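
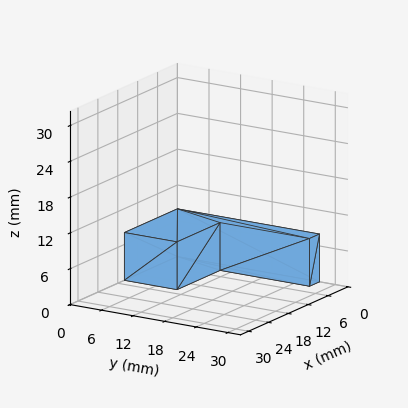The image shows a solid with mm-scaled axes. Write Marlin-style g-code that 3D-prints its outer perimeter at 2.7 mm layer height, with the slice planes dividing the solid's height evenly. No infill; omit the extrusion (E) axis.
Reading the render: the shape is an L-shaped prism: outer 16 × 27 mm, arm thicknesses ≈ 10 mm (horizontal) and 3 mm (vertical), extruded 8 mm in z (dimensions read to the nearest mm from the axis ticks). For the g-code, the solid's height is divided into equal slices at the stated Δz and each level perimeter traced with G1 moves after a G0 lift.

; perimeter-only toolpath
G21 ; units = mm
G90 ; absolute positioning
G28 ; home
; layer 1
G0 Z2.7
G0 X0.0 Y0.0
G1 X16.0 Y0.0
G1 X16.0 Y10.0
G1 X3.0 Y10.0
G1 X3.0 Y27.0
G1 X0.0 Y27.0
G1 X0.0 Y0.0
; layer 2
G0 Z5.3
G0 X0.0 Y0.0
G1 X16.0 Y0.0
G1 X16.0 Y10.0
G1 X3.0 Y10.0
G1 X3.0 Y27.0
G1 X0.0 Y27.0
G1 X0.0 Y0.0
; layer 3
G0 Z8.0
G0 X0.0 Y0.0
G1 X16.0 Y0.0
G1 X16.0 Y10.0
G1 X3.0 Y10.0
G1 X3.0 Y27.0
G1 X0.0 Y27.0
G1 X0.0 Y0.0
M2 ; end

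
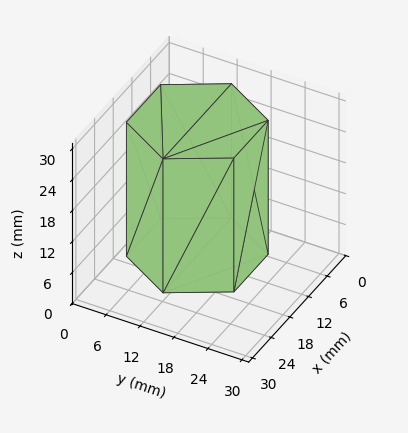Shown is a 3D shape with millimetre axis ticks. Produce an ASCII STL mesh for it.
Reading the render: the shape is a regular 6-sided prism (a cylinder approximated with 6 flat sides), circumscribed radius ≈ 11 mm, height ≈ 26 mm (dimensions read to the nearest mm from the axis ticks). For the STL, each face is triangulated and given an outward normal.

solid part
  facet normal 0.0000 0.0000 -1.0000
    outer loop
      vertex 5.5 20.5 0.0
      vertex 16.5 20.5 0.0
      vertex 22.0 11.0 0.0
    endloop
  endfacet
  facet normal 0.0000 0.0000 -1.0000
    outer loop
      vertex 0.0 11.0 0.0
      vertex 5.5 20.5 0.0
      vertex 22.0 11.0 0.0
    endloop
  endfacet
  facet normal 0.0000 0.0000 -1.0000
    outer loop
      vertex 5.5 1.5 0.0
      vertex 0.0 11.0 0.0
      vertex 22.0 11.0 0.0
    endloop
  endfacet
  facet normal 0.0000 0.0000 -1.0000
    outer loop
      vertex 16.5 1.5 0.0
      vertex 5.5 1.5 0.0
      vertex 22.0 11.0 0.0
    endloop
  endfacet
  facet normal 0.0000 0.0000 1.0000
    outer loop
      vertex 22.0 11.0 26.0
      vertex 16.5 20.5 26.0
      vertex 5.5 20.5 26.0
    endloop
  endfacet
  facet normal 0.0000 0.0000 1.0000
    outer loop
      vertex 22.0 11.0 26.0
      vertex 5.5 20.5 26.0
      vertex 0.0 11.0 26.0
    endloop
  endfacet
  facet normal 0.0000 0.0000 1.0000
    outer loop
      vertex 22.0 11.0 26.0
      vertex 0.0 11.0 26.0
      vertex 5.5 1.5 26.0
    endloop
  endfacet
  facet normal 0.0000 0.0000 1.0000
    outer loop
      vertex 22.0 11.0 26.0
      vertex 5.5 1.5 26.0
      vertex 16.5 1.5 26.0
    endloop
  endfacet
  facet normal 0.8654 0.5010 0.0000
    outer loop
      vertex 22.0 11.0 0.0
      vertex 16.5 20.5 0.0
      vertex 16.5 20.5 26.0
    endloop
  endfacet
  facet normal 0.8654 0.5010 0.0000
    outer loop
      vertex 22.0 11.0 0.0
      vertex 16.5 20.5 26.0
      vertex 22.0 11.0 26.0
    endloop
  endfacet
  facet normal 0.0000 1.0000 0.0000
    outer loop
      vertex 16.5 20.5 0.0
      vertex 5.5 20.5 0.0
      vertex 5.5 20.5 26.0
    endloop
  endfacet
  facet normal 0.0000 1.0000 0.0000
    outer loop
      vertex 16.5 20.5 0.0
      vertex 5.5 20.5 26.0
      vertex 16.5 20.5 26.0
    endloop
  endfacet
  facet normal -0.8654 0.5010 0.0000
    outer loop
      vertex 5.5 20.5 0.0
      vertex 0.0 11.0 0.0
      vertex 0.0 11.0 26.0
    endloop
  endfacet
  facet normal -0.8654 0.5010 0.0000
    outer loop
      vertex 5.5 20.5 0.0
      vertex 0.0 11.0 26.0
      vertex 5.5 20.5 26.0
    endloop
  endfacet
  facet normal -0.8654 -0.5010 0.0000
    outer loop
      vertex 0.0 11.0 0.0
      vertex 5.5 1.5 0.0
      vertex 5.5 1.5 26.0
    endloop
  endfacet
  facet normal -0.8654 -0.5010 0.0000
    outer loop
      vertex 0.0 11.0 0.0
      vertex 5.5 1.5 26.0
      vertex 0.0 11.0 26.0
    endloop
  endfacet
  facet normal 0.0000 -1.0000 0.0000
    outer loop
      vertex 5.5 1.5 0.0
      vertex 16.5 1.5 0.0
      vertex 16.5 1.5 26.0
    endloop
  endfacet
  facet normal 0.0000 -1.0000 0.0000
    outer loop
      vertex 5.5 1.5 0.0
      vertex 16.5 1.5 26.0
      vertex 5.5 1.5 26.0
    endloop
  endfacet
  facet normal 0.8654 -0.5010 0.0000
    outer loop
      vertex 16.5 1.5 0.0
      vertex 22.0 11.0 0.0
      vertex 22.0 11.0 26.0
    endloop
  endfacet
  facet normal 0.8654 -0.5010 0.0000
    outer loop
      vertex 16.5 1.5 0.0
      vertex 22.0 11.0 26.0
      vertex 16.5 1.5 26.0
    endloop
  endfacet
endsolid part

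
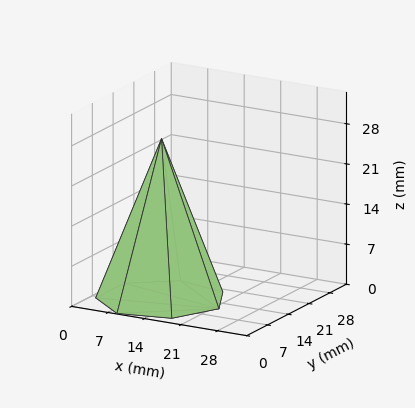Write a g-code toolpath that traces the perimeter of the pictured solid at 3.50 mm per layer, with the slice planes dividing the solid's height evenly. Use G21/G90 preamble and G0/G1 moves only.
Reading the render: the shape is a regular 7-sided pyramid, base circumscribed radius ≈ 11 mm, apex at z ≈ 28 mm (dimensions read to the nearest mm from the axis ticks). For the g-code, the solid's height is divided into equal slices at the stated Δz and each level perimeter traced with G1 moves after a G0 lift.

; perimeter-only toolpath
G21 ; units = mm
G90 ; absolute positioning
G28 ; home
; layer 1
G0 Z3.50
G0 X20.62 Y11.00
G1 X17.00 Y18.53
G1 X8.86 Y20.38
G1 X2.33 Y15.17
G1 X2.33 Y6.83
G1 X8.86 Y1.62
G1 X17.00 Y3.48
G1 X20.62 Y11.00
; layer 2
G0 Z7.00
G0 X19.25 Y11.00
G1 X16.14 Y17.45
G1 X9.16 Y19.04
G1 X3.57 Y14.58
G1 X3.57 Y7.42
G1 X9.16 Y2.96
G1 X16.14 Y4.55
G1 X19.25 Y11.00
; layer 3
G0 Z10.50
G0 X17.88 Y11.00
G1 X15.29 Y16.38
G1 X9.47 Y17.70
G1 X4.81 Y13.98
G1 X4.81 Y8.02
G1 X9.47 Y4.30
G1 X15.29 Y5.62
G1 X17.88 Y11.00
; layer 4
G0 Z14.00
G0 X16.50 Y11.00
G1 X14.43 Y15.30
G1 X9.78 Y16.36
G1 X6.04 Y13.38
G1 X6.04 Y8.62
G1 X9.78 Y5.64
G1 X14.43 Y6.70
G1 X16.50 Y11.00
; layer 5
G0 Z17.50
G0 X15.12 Y11.00
G1 X13.57 Y14.23
G1 X10.08 Y15.02
G1 X7.28 Y12.79
G1 X7.28 Y9.21
G1 X10.08 Y6.98
G1 X13.57 Y7.78
G1 X15.12 Y11.00
; layer 6
G0 Z21.00
G0 X13.75 Y11.00
G1 X12.71 Y13.15
G1 X10.39 Y13.68
G1 X8.52 Y12.19
G1 X8.52 Y9.81
G1 X10.39 Y8.32
G1 X12.71 Y8.85
G1 X13.75 Y11.00
; layer 7
G0 Z24.50
G0 X12.38 Y11.00
G1 X11.86 Y12.07
G1 X10.69 Y12.34
G1 X9.76 Y11.60
G1 X9.76 Y10.40
G1 X10.69 Y9.66
G1 X11.86 Y9.93
G1 X12.38 Y11.00
M2 ; end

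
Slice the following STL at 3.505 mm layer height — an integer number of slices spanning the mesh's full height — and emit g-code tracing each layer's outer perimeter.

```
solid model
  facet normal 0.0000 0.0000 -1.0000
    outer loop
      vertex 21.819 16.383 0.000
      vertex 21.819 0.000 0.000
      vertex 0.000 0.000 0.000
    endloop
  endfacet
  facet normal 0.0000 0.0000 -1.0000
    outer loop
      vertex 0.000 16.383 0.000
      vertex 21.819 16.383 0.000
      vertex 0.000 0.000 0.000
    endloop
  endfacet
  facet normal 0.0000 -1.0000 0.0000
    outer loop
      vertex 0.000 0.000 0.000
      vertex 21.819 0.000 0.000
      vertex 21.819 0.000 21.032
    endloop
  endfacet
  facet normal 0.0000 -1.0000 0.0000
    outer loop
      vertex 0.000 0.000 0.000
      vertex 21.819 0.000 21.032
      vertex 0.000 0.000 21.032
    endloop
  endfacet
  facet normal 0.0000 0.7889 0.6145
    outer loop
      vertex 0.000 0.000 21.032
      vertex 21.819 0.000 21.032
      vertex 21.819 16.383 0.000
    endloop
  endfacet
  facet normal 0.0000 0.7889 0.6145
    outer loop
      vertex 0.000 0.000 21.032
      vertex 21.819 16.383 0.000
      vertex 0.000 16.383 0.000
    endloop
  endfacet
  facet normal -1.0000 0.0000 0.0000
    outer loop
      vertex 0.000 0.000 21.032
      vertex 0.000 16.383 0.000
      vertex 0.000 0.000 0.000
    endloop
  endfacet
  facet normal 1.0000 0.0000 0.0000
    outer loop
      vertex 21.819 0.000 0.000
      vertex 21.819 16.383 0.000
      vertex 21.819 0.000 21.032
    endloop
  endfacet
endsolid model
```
; perimeter-only toolpath
G21 ; units = mm
G90 ; absolute positioning
G28 ; home
; layer 1
G0 Z3.505
G0 X0.000 Y0.000
G1 X21.819 Y0.000
G1 X21.819 Y13.652
G1 X0.000 Y13.652
G1 X0.000 Y0.000
; layer 2
G0 Z7.011
G0 X0.000 Y0.000
G1 X21.819 Y0.000
G1 X21.819 Y10.922
G1 X0.000 Y10.922
G1 X0.000 Y0.000
; layer 3
G0 Z10.516
G0 X0.000 Y0.000
G1 X21.819 Y0.000
G1 X21.819 Y8.191
G1 X0.000 Y8.191
G1 X0.000 Y0.000
; layer 4
G0 Z14.021
G0 X0.000 Y0.000
G1 X21.819 Y0.000
G1 X21.819 Y5.461
G1 X0.000 Y5.461
G1 X0.000 Y0.000
; layer 5
G0 Z17.527
G0 X0.000 Y0.000
G1 X21.819 Y0.000
G1 X21.819 Y2.730
G1 X0.000 Y2.730
G1 X0.000 Y0.000
M2 ; end

The solid is a wedge (ramp): 21.8 × 16.4 mm base, rising to 21 mm along the y=0 edge and sloping linearly to z=0 at y=16.4. Slicing at Δz = 3.505 mm — 6 equal slices spanning the solid's height, so layer i sits at z = i·h/6 — gives 5 non-empty perimeters. Each is a 4-segment closed polygon; G0 lifts to the layer z and rapids to the start vertex, then G1 traces the edges. The cross-section shrinks linearly with z (the slice at the apex is degenerate and omitted).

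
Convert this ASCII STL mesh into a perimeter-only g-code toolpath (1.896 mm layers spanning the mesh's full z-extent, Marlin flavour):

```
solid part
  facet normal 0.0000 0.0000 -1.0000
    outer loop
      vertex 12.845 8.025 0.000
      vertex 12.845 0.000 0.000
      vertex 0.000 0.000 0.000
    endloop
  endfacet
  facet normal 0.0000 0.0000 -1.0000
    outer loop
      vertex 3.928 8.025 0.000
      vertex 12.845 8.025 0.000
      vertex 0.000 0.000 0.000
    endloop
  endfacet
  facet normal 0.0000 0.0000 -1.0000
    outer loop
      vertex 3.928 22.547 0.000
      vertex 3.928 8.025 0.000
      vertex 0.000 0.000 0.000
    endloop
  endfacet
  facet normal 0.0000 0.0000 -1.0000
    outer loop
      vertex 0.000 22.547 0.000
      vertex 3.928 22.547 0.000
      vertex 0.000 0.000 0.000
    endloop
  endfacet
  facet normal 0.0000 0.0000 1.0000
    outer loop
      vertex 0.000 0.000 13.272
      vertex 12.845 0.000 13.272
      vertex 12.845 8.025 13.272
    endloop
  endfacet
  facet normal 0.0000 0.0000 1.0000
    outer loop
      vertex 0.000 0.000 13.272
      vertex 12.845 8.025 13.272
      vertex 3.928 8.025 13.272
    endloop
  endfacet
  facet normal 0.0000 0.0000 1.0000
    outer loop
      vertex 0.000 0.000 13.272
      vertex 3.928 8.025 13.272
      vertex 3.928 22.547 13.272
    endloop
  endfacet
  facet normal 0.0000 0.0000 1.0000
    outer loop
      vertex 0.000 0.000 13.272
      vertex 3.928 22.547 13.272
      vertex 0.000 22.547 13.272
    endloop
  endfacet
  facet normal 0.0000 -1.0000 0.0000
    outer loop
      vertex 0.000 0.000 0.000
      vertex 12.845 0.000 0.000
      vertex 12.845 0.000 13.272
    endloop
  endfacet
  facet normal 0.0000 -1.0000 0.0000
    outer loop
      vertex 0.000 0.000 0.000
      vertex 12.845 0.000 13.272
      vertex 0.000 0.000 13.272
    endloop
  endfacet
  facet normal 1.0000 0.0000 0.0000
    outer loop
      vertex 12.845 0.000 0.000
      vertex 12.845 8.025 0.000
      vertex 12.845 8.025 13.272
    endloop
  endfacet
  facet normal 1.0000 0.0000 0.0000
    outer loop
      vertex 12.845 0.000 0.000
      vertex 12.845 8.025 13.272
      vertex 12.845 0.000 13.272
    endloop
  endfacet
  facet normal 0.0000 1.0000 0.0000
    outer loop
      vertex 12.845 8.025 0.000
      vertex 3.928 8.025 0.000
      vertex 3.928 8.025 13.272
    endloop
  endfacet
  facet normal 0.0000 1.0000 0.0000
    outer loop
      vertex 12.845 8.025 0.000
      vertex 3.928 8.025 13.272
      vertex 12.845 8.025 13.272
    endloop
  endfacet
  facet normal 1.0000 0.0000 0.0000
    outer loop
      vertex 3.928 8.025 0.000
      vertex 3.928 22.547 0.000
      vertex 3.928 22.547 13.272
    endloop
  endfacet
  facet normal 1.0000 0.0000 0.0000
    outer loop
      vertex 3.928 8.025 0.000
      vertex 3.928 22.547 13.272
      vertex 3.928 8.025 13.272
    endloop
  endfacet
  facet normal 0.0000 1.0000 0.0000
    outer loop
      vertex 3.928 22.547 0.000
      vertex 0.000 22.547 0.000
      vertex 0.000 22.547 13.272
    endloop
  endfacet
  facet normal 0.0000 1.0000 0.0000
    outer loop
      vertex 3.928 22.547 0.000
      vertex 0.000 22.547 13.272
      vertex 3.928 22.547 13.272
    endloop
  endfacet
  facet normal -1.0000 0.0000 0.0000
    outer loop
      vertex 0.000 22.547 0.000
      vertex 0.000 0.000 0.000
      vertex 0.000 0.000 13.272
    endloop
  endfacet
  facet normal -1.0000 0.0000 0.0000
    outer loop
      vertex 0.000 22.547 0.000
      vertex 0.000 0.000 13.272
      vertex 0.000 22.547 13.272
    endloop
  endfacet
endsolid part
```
; perimeter-only toolpath
G21 ; units = mm
G90 ; absolute positioning
G28 ; home
; layer 1
G0 Z1.896
G0 X0.000 Y0.000
G1 X12.845 Y0.000
G1 X12.845 Y8.025
G1 X3.928 Y8.025
G1 X3.928 Y22.547
G1 X0.000 Y22.547
G1 X0.000 Y0.000
; layer 2
G0 Z3.792
G0 X0.000 Y0.000
G1 X12.845 Y0.000
G1 X12.845 Y8.025
G1 X3.928 Y8.025
G1 X3.928 Y22.547
G1 X0.000 Y22.547
G1 X0.000 Y0.000
; layer 3
G0 Z5.688
G0 X0.000 Y0.000
G1 X12.845 Y0.000
G1 X12.845 Y8.025
G1 X3.928 Y8.025
G1 X3.928 Y22.547
G1 X0.000 Y22.547
G1 X0.000 Y0.000
; layer 4
G0 Z7.584
G0 X0.000 Y0.000
G1 X12.845 Y0.000
G1 X12.845 Y8.025
G1 X3.928 Y8.025
G1 X3.928 Y22.547
G1 X0.000 Y22.547
G1 X0.000 Y0.000
; layer 5
G0 Z9.480
G0 X0.000 Y0.000
G1 X12.845 Y0.000
G1 X12.845 Y8.025
G1 X3.928 Y8.025
G1 X3.928 Y22.547
G1 X0.000 Y22.547
G1 X0.000 Y0.000
; layer 6
G0 Z11.376
G0 X0.000 Y0.000
G1 X12.845 Y0.000
G1 X12.845 Y8.025
G1 X3.928 Y8.025
G1 X3.928 Y22.547
G1 X0.000 Y22.547
G1 X0.000 Y0.000
; layer 7
G0 Z13.272
G0 X0.000 Y0.000
G1 X12.845 Y0.000
G1 X12.845 Y8.025
G1 X3.928 Y8.025
G1 X3.928 Y22.547
G1 X0.000 Y22.547
G1 X0.000 Y0.000
M2 ; end

The solid is an L-shaped prism: outer 12.8 × 22.5 mm, arm thicknesses ≈ 8.03 mm (horizontal) and 3.93 mm (vertical), extruded 13.3 mm in z. Slicing at Δz = 1.896 mm — 7 equal slices spanning the solid's height, so layer i sits at z = i·h/7 — gives 7 non-empty perimeters. Each is a 6-segment closed polygon; G0 lifts to the layer z and rapids to the start vertex, then G1 traces the edges.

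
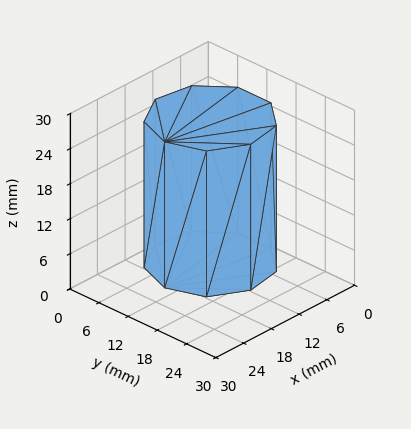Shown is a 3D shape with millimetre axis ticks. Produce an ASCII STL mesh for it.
Reading the render: the shape is a regular 9-sided prism (a cylinder approximated with 9 flat sides), circumscribed radius ≈ 10 mm, height ≈ 25 mm (dimensions read to the nearest mm from the axis ticks). For the STL, each face is triangulated and given an outward normal.

solid part
  facet normal 0.0000 0.0000 -1.0000
    outer loop
      vertex 11.7 19.8 0.0
      vertex 17.7 16.4 0.0
      vertex 20.0 10.0 0.0
    endloop
  endfacet
  facet normal 0.0000 0.0000 -1.0000
    outer loop
      vertex 5.0 18.7 0.0
      vertex 11.7 19.8 0.0
      vertex 20.0 10.0 0.0
    endloop
  endfacet
  facet normal 0.0000 0.0000 -1.0000
    outer loop
      vertex 0.6 13.4 0.0
      vertex 5.0 18.7 0.0
      vertex 20.0 10.0 0.0
    endloop
  endfacet
  facet normal 0.0000 0.0000 -1.0000
    outer loop
      vertex 0.6 6.6 0.0
      vertex 0.6 13.4 0.0
      vertex 20.0 10.0 0.0
    endloop
  endfacet
  facet normal 0.0000 0.0000 -1.0000
    outer loop
      vertex 5.0 1.3 0.0
      vertex 0.6 6.6 0.0
      vertex 20.0 10.0 0.0
    endloop
  endfacet
  facet normal 0.0000 0.0000 -1.0000
    outer loop
      vertex 11.7 0.2 0.0
      vertex 5.0 1.3 0.0
      vertex 20.0 10.0 0.0
    endloop
  endfacet
  facet normal 0.0000 0.0000 -1.0000
    outer loop
      vertex 17.7 3.6 0.0
      vertex 11.7 0.2 0.0
      vertex 20.0 10.0 0.0
    endloop
  endfacet
  facet normal 0.0000 0.0000 1.0000
    outer loop
      vertex 20.0 10.0 25.0
      vertex 17.7 16.4 25.0
      vertex 11.7 19.8 25.0
    endloop
  endfacet
  facet normal 0.0000 0.0000 1.0000
    outer loop
      vertex 20.0 10.0 25.0
      vertex 11.7 19.8 25.0
      vertex 5.0 18.7 25.0
    endloop
  endfacet
  facet normal 0.0000 0.0000 1.0000
    outer loop
      vertex 20.0 10.0 25.0
      vertex 5.0 18.7 25.0
      vertex 0.6 13.4 25.0
    endloop
  endfacet
  facet normal 0.0000 0.0000 1.0000
    outer loop
      vertex 20.0 10.0 25.0
      vertex 0.6 13.4 25.0
      vertex 0.6 6.6 25.0
    endloop
  endfacet
  facet normal 0.0000 0.0000 1.0000
    outer loop
      vertex 20.0 10.0 25.0
      vertex 0.6 6.6 25.0
      vertex 5.0 1.3 25.0
    endloop
  endfacet
  facet normal 0.0000 0.0000 1.0000
    outer loop
      vertex 20.0 10.0 25.0
      vertex 5.0 1.3 25.0
      vertex 11.7 0.2 25.0
    endloop
  endfacet
  facet normal 0.0000 0.0000 1.0000
    outer loop
      vertex 20.0 10.0 25.0
      vertex 11.7 0.2 25.0
      vertex 17.7 3.6 25.0
    endloop
  endfacet
  facet normal 0.9411 0.3382 0.0000
    outer loop
      vertex 20.0 10.0 0.0
      vertex 17.7 16.4 0.0
      vertex 17.7 16.4 25.0
    endloop
  endfacet
  facet normal 0.9411 0.3382 0.0000
    outer loop
      vertex 20.0 10.0 0.0
      vertex 17.7 16.4 25.0
      vertex 20.0 10.0 25.0
    endloop
  endfacet
  facet normal 0.4930 0.8700 0.0000
    outer loop
      vertex 17.7 16.4 0.0
      vertex 11.7 19.8 0.0
      vertex 11.7 19.8 25.0
    endloop
  endfacet
  facet normal 0.4930 0.8700 0.0000
    outer loop
      vertex 17.7 16.4 0.0
      vertex 11.7 19.8 25.0
      vertex 17.7 16.4 25.0
    endloop
  endfacet
  facet normal -0.1620 0.9868 0.0000
    outer loop
      vertex 11.7 19.8 0.0
      vertex 5.0 18.7 0.0
      vertex 5.0 18.7 25.0
    endloop
  endfacet
  facet normal -0.1620 0.9868 0.0000
    outer loop
      vertex 11.7 19.8 0.0
      vertex 5.0 18.7 25.0
      vertex 11.7 19.8 25.0
    endloop
  endfacet
  facet normal -0.7694 0.6388 0.0000
    outer loop
      vertex 5.0 18.7 0.0
      vertex 0.6 13.4 0.0
      vertex 0.6 13.4 25.0
    endloop
  endfacet
  facet normal -0.7694 0.6388 0.0000
    outer loop
      vertex 5.0 18.7 0.0
      vertex 0.6 13.4 25.0
      vertex 5.0 18.7 25.0
    endloop
  endfacet
  facet normal -1.0000 0.0000 0.0000
    outer loop
      vertex 0.6 13.4 0.0
      vertex 0.6 6.6 0.0
      vertex 0.6 6.6 25.0
    endloop
  endfacet
  facet normal -1.0000 0.0000 0.0000
    outer loop
      vertex 0.6 13.4 0.0
      vertex 0.6 6.6 25.0
      vertex 0.6 13.4 25.0
    endloop
  endfacet
  facet normal -0.7694 -0.6388 0.0000
    outer loop
      vertex 0.6 6.6 0.0
      vertex 5.0 1.3 0.0
      vertex 5.0 1.3 25.0
    endloop
  endfacet
  facet normal -0.7694 -0.6388 0.0000
    outer loop
      vertex 0.6 6.6 0.0
      vertex 5.0 1.3 25.0
      vertex 0.6 6.6 25.0
    endloop
  endfacet
  facet normal -0.1620 -0.9868 0.0000
    outer loop
      vertex 5.0 1.3 0.0
      vertex 11.7 0.2 0.0
      vertex 11.7 0.2 25.0
    endloop
  endfacet
  facet normal -0.1620 -0.9868 0.0000
    outer loop
      vertex 5.0 1.3 0.0
      vertex 11.7 0.2 25.0
      vertex 5.0 1.3 25.0
    endloop
  endfacet
  facet normal 0.4930 -0.8700 0.0000
    outer loop
      vertex 11.7 0.2 0.0
      vertex 17.7 3.6 0.0
      vertex 17.7 3.6 25.0
    endloop
  endfacet
  facet normal 0.4930 -0.8700 0.0000
    outer loop
      vertex 11.7 0.2 0.0
      vertex 17.7 3.6 25.0
      vertex 11.7 0.2 25.0
    endloop
  endfacet
  facet normal 0.9411 -0.3382 0.0000
    outer loop
      vertex 17.7 3.6 0.0
      vertex 20.0 10.0 0.0
      vertex 20.0 10.0 25.0
    endloop
  endfacet
  facet normal 0.9411 -0.3382 0.0000
    outer loop
      vertex 17.7 3.6 0.0
      vertex 20.0 10.0 25.0
      vertex 17.7 3.6 25.0
    endloop
  endfacet
endsolid part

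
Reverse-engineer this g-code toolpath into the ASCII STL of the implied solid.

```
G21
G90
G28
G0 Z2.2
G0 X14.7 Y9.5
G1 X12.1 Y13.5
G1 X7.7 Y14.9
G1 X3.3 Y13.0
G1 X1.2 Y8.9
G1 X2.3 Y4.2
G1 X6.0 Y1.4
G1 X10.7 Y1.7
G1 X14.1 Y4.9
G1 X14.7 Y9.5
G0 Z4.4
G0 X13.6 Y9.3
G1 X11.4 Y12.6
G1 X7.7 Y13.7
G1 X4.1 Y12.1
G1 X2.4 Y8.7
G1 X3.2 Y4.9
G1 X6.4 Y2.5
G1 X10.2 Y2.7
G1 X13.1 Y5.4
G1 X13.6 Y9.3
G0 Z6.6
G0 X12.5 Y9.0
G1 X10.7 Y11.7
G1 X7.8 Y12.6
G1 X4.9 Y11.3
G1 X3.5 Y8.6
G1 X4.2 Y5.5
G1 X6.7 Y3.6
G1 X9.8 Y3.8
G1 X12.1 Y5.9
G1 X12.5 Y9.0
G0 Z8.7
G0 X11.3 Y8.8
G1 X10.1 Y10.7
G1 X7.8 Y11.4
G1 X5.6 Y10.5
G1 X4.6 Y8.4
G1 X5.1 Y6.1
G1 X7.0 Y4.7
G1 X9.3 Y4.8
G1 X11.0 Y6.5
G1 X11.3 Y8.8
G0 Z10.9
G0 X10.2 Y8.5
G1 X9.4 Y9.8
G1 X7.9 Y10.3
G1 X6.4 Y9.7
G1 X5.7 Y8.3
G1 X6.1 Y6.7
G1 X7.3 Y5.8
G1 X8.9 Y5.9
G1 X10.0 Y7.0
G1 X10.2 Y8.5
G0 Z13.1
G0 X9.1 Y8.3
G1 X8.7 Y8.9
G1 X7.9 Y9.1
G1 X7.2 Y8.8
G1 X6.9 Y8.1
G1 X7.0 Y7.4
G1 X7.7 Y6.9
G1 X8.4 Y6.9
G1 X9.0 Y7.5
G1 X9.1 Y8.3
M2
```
solid part
  facet normal 0.0000 0.0000 -1.0000
    outer loop
      vertex 7.6 16.0 0.0
      vertex 12.8 14.4 0.0
      vertex 15.8 9.8 0.0
    endloop
  endfacet
  facet normal 0.0000 0.0000 -1.0000
    outer loop
      vertex 2.5 13.8 0.0
      vertex 7.6 16.0 0.0
      vertex 15.8 9.8 0.0
    endloop
  endfacet
  facet normal 0.0000 0.0000 -1.0000
    outer loop
      vertex 0.1 9.0 0.0
      vertex 2.5 13.8 0.0
      vertex 15.8 9.8 0.0
    endloop
  endfacet
  facet normal 0.0000 0.0000 -1.0000
    outer loop
      vertex 1.3 3.6 0.0
      vertex 0.1 9.0 0.0
      vertex 15.8 9.8 0.0
    endloop
  endfacet
  facet normal 0.0000 0.0000 -1.0000
    outer loop
      vertex 5.7 0.3 0.0
      vertex 1.3 3.6 0.0
      vertex 15.8 9.8 0.0
    endloop
  endfacet
  facet normal 0.0000 0.0000 -1.0000
    outer loop
      vertex 11.1 0.6 0.0
      vertex 5.7 0.3 0.0
      vertex 15.8 9.8 0.0
    endloop
  endfacet
  facet normal 0.0000 0.0000 -1.0000
    outer loop
      vertex 15.1 4.4 0.0
      vertex 11.1 0.6 0.0
      vertex 15.8 9.8 0.0
    endloop
  endfacet
  facet normal 0.7518 0.4903 0.4409
    outer loop
      vertex 15.8 9.8 0.0
      vertex 12.8 14.4 0.0
      vertex 8.0 8.0 15.3
    endloop
  endfacet
  facet normal 0.2639 0.8576 0.4415
    outer loop
      vertex 12.8 14.4 0.0
      vertex 7.6 16.0 0.0
      vertex 8.0 8.0 15.3
    endloop
  endfacet
  facet normal -0.3556 0.8244 0.4404
    outer loop
      vertex 7.6 16.0 0.0
      vertex 2.5 13.8 0.0
      vertex 8.0 8.0 15.3
    endloop
  endfacet
  facet normal -0.8029 0.4014 0.4408
    outer loop
      vertex 2.5 13.8 0.0
      vertex 0.1 9.0 0.0
      vertex 8.0 8.0 15.3
    endloop
  endfacet
  facet normal -0.8767 -0.1948 0.4399
    outer loop
      vertex 0.1 9.0 0.0
      vertex 1.3 3.6 0.0
      vertex 8.0 8.0 15.3
    endloop
  endfacet
  facet normal -0.5382 -0.7176 0.4420
    outer loop
      vertex 1.3 3.6 0.0
      vertex 5.7 0.3 0.0
      vertex 8.0 8.0 15.3
    endloop
  endfacet
  facet normal 0.0497 -0.8951 0.4430
    outer loop
      vertex 5.7 0.3 0.0
      vertex 11.1 0.6 0.0
      vertex 8.0 8.0 15.3
    endloop
  endfacet
  facet normal 0.6184 -0.6510 0.4402
    outer loop
      vertex 11.1 0.6 0.0
      vertex 15.1 4.4 0.0
      vertex 8.0 8.0 15.3
    endloop
  endfacet
  facet normal 0.8904 -0.1154 0.4403
    outer loop
      vertex 15.1 4.4 0.0
      vertex 15.8 9.8 0.0
      vertex 8.0 8.0 15.3
    endloop
  endfacet
endsolid part

The G0 Z moves step by Δz≈2.2 mm. The G1 loops shrink linearly with z, so the solid tapers from its base footprint up to z≈15.3. Closing with a flat bottom cap and the tapered top and triangulating gives 16 facets — a regular 9-sided pyramid, base circumscribed radius ≈ 8 mm, apex at z ≈ 15.3 mm.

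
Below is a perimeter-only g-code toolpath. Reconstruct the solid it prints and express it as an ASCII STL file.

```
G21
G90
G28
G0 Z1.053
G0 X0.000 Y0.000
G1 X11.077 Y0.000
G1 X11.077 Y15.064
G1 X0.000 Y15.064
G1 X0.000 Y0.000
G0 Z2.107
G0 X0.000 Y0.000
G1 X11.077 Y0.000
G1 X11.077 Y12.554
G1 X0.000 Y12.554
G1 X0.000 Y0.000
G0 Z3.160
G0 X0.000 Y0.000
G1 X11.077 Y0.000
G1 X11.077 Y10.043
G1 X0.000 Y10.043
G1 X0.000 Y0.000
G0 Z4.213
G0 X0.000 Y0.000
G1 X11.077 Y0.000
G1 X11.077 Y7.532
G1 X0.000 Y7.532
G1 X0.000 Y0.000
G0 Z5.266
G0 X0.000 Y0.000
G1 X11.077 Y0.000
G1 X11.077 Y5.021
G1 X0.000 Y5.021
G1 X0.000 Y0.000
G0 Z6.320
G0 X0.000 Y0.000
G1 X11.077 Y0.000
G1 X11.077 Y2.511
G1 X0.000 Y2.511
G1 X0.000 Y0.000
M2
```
solid part
  facet normal 0.0000 0.0000 -1.0000
    outer loop
      vertex 11.077 17.575 0.000
      vertex 11.077 0.000 0.000
      vertex 0.000 0.000 0.000
    endloop
  endfacet
  facet normal 0.0000 0.0000 -1.0000
    outer loop
      vertex 0.000 17.575 0.000
      vertex 11.077 17.575 0.000
      vertex 0.000 0.000 0.000
    endloop
  endfacet
  facet normal 0.0000 -1.0000 0.0000
    outer loop
      vertex 0.000 0.000 0.000
      vertex 11.077 0.000 0.000
      vertex 11.077 0.000 7.373
    endloop
  endfacet
  facet normal 0.0000 -1.0000 0.0000
    outer loop
      vertex 0.000 0.000 0.000
      vertex 11.077 0.000 7.373
      vertex 0.000 0.000 7.373
    endloop
  endfacet
  facet normal 0.0000 0.3869 0.9221
    outer loop
      vertex 0.000 0.000 7.373
      vertex 11.077 0.000 7.373
      vertex 11.077 17.575 0.000
    endloop
  endfacet
  facet normal 0.0000 0.3869 0.9221
    outer loop
      vertex 0.000 0.000 7.373
      vertex 11.077 17.575 0.000
      vertex 0.000 17.575 0.000
    endloop
  endfacet
  facet normal -1.0000 0.0000 0.0000
    outer loop
      vertex 0.000 0.000 7.373
      vertex 0.000 17.575 0.000
      vertex 0.000 0.000 0.000
    endloop
  endfacet
  facet normal 1.0000 0.0000 0.0000
    outer loop
      vertex 11.077 0.000 0.000
      vertex 11.077 17.575 0.000
      vertex 11.077 0.000 7.373
    endloop
  endfacet
endsolid part

The G0 Z moves step by Δz≈1.053 mm. The G1 loops shrink linearly with z, so the solid tapers from its base footprint up to z≈7.37. Closing with a flat bottom cap and the tapered top and triangulating gives 8 facets — a wedge (ramp): 11.1 × 17.6 mm base, rising to 7.37 mm along the y=0 edge and sloping linearly to z=0 at y=17.6.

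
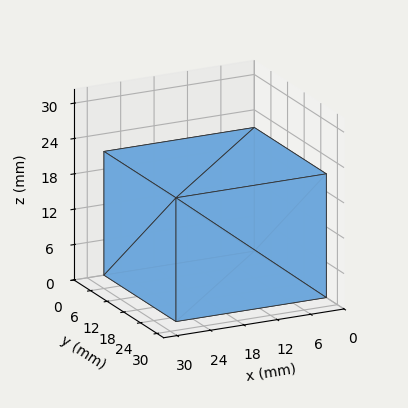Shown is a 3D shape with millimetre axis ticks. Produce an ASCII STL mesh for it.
Reading the render: the shape is a rectangular box, roughly 27 × 26 mm footprint and 21 mm tall (dimensions read to the nearest mm from the axis ticks). For the STL, each face is triangulated and given an outward normal.

solid part
  facet normal 0.0000 0.0000 -1.0000
    outer loop
      vertex 27.00 26.00 0.00
      vertex 27.00 0.00 0.00
      vertex 0.00 0.00 0.00
    endloop
  endfacet
  facet normal 0.0000 0.0000 -1.0000
    outer loop
      vertex 0.00 26.00 0.00
      vertex 27.00 26.00 0.00
      vertex 0.00 0.00 0.00
    endloop
  endfacet
  facet normal 0.0000 0.0000 1.0000
    outer loop
      vertex 0.00 0.00 21.00
      vertex 27.00 0.00 21.00
      vertex 27.00 26.00 21.00
    endloop
  endfacet
  facet normal 0.0000 0.0000 1.0000
    outer loop
      vertex 0.00 0.00 21.00
      vertex 27.00 26.00 21.00
      vertex 0.00 26.00 21.00
    endloop
  endfacet
  facet normal 0.0000 -1.0000 0.0000
    outer loop
      vertex 0.00 0.00 0.00
      vertex 27.00 0.00 0.00
      vertex 27.00 0.00 21.00
    endloop
  endfacet
  facet normal 0.0000 -1.0000 0.0000
    outer loop
      vertex 0.00 0.00 0.00
      vertex 27.00 0.00 21.00
      vertex 0.00 0.00 21.00
    endloop
  endfacet
  facet normal 0.0000 1.0000 0.0000
    outer loop
      vertex 27.00 26.00 21.00
      vertex 27.00 26.00 0.00
      vertex 0.00 26.00 0.00
    endloop
  endfacet
  facet normal 0.0000 1.0000 0.0000
    outer loop
      vertex 0.00 26.00 21.00
      vertex 27.00 26.00 21.00
      vertex 0.00 26.00 0.00
    endloop
  endfacet
  facet normal -1.0000 0.0000 0.0000
    outer loop
      vertex 0.00 26.00 21.00
      vertex 0.00 26.00 0.00
      vertex 0.00 0.00 0.00
    endloop
  endfacet
  facet normal -1.0000 0.0000 0.0000
    outer loop
      vertex 0.00 0.00 21.00
      vertex 0.00 26.00 21.00
      vertex 0.00 0.00 0.00
    endloop
  endfacet
  facet normal 1.0000 0.0000 0.0000
    outer loop
      vertex 27.00 0.00 0.00
      vertex 27.00 26.00 0.00
      vertex 27.00 26.00 21.00
    endloop
  endfacet
  facet normal 1.0000 0.0000 0.0000
    outer loop
      vertex 27.00 0.00 0.00
      vertex 27.00 26.00 21.00
      vertex 27.00 0.00 21.00
    endloop
  endfacet
endsolid part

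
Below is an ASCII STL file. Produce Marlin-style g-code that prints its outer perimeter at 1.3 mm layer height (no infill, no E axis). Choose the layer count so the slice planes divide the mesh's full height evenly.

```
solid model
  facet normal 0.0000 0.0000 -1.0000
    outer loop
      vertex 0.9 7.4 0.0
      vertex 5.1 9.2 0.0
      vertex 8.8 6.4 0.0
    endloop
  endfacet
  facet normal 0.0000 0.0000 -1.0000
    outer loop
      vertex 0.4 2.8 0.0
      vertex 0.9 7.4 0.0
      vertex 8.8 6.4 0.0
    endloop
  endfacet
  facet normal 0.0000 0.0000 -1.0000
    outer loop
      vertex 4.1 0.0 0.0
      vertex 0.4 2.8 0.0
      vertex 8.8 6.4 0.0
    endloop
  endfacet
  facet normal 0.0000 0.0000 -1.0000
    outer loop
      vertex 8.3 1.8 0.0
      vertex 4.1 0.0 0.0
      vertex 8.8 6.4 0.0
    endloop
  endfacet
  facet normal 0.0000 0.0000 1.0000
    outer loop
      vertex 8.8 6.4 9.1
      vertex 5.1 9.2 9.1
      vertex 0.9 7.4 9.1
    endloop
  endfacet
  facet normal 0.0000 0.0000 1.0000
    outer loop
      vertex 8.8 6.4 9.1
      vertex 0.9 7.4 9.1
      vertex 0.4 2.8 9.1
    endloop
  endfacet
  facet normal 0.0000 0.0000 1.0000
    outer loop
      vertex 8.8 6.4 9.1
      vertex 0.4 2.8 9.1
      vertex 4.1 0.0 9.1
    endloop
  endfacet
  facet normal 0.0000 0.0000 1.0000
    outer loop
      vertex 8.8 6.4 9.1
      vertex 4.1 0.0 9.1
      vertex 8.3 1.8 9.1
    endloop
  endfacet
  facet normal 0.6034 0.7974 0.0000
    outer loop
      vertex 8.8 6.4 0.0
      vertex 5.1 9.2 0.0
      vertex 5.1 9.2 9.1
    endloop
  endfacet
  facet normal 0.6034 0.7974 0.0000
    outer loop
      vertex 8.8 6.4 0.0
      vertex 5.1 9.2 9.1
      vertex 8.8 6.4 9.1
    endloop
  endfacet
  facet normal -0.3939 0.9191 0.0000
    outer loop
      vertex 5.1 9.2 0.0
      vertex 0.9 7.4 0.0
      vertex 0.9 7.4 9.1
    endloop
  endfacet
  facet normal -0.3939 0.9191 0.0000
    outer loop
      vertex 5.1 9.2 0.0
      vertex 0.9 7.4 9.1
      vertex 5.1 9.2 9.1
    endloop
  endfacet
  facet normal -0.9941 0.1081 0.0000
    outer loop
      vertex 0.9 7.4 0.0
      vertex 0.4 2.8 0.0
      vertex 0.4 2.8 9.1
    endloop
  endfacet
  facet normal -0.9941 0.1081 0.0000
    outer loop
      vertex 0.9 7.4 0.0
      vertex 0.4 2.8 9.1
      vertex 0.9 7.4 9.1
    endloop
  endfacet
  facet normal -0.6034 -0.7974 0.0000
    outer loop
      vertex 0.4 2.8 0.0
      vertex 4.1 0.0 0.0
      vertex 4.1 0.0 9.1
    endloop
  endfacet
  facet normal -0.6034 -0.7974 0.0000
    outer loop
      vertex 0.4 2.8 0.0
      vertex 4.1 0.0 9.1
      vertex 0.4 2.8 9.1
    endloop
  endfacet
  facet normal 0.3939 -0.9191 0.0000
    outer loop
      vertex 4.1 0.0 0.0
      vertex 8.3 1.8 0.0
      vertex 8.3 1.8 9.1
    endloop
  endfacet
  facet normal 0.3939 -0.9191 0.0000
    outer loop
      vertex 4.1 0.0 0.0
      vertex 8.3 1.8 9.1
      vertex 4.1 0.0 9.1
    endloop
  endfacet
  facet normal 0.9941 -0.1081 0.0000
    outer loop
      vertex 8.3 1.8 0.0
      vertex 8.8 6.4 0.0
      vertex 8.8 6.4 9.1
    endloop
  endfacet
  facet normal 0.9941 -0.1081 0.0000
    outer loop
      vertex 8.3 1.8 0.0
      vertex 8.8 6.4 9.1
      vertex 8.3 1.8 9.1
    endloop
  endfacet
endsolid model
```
; perimeter-only toolpath
G21 ; units = mm
G90 ; absolute positioning
G28 ; home
; layer 1
G0 Z1.3
G0 X8.8 Y6.4
G1 X5.1 Y9.2
G1 X0.9 Y7.4
G1 X0.4 Y2.8
G1 X4.1 Y0.0
G1 X8.3 Y1.8
G1 X8.8 Y6.4
; layer 2
G0 Z2.6
G0 X8.8 Y6.4
G1 X5.1 Y9.2
G1 X0.9 Y7.4
G1 X0.4 Y2.8
G1 X4.1 Y0.0
G1 X8.3 Y1.8
G1 X8.8 Y6.4
; layer 3
G0 Z3.9
G0 X8.8 Y6.4
G1 X5.1 Y9.2
G1 X0.9 Y7.4
G1 X0.4 Y2.8
G1 X4.1 Y0.0
G1 X8.3 Y1.8
G1 X8.8 Y6.4
; layer 4
G0 Z5.2
G0 X8.8 Y6.4
G1 X5.1 Y9.2
G1 X0.9 Y7.4
G1 X0.4 Y2.8
G1 X4.1 Y0.0
G1 X8.3 Y1.8
G1 X8.8 Y6.4
; layer 5
G0 Z6.5
G0 X8.8 Y6.4
G1 X5.1 Y9.2
G1 X0.9 Y7.4
G1 X0.4 Y2.8
G1 X4.1 Y0.0
G1 X8.3 Y1.8
G1 X8.8 Y6.4
; layer 6
G0 Z7.8
G0 X8.8 Y6.4
G1 X5.1 Y9.2
G1 X0.9 Y7.4
G1 X0.4 Y2.8
G1 X4.1 Y0.0
G1 X8.3 Y1.8
G1 X8.8 Y6.4
; layer 7
G0 Z9.1
G0 X8.8 Y6.4
G1 X5.1 Y9.2
G1 X0.9 Y7.4
G1 X0.4 Y2.8
G1 X4.1 Y0.0
G1 X8.3 Y1.8
G1 X8.8 Y6.4
M2 ; end

The solid is a regular 6-sided prism (a cylinder approximated with 6 flat sides), circumscribed radius ≈ 4.6 mm, height ≈ 9.1 mm. Slicing at Δz = 1.3 mm — 7 equal slices spanning the solid's height, so layer i sits at z = i·h/7 — gives 7 non-empty perimeters. Each is a 6-segment closed polygon; G0 lifts to the layer z and rapids to the start vertex, then G1 traces the edges.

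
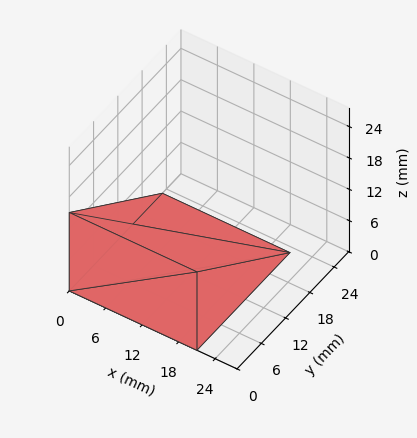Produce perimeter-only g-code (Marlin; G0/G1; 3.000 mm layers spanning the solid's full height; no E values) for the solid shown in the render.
Reading the render: the shape is a wedge (ramp): 21 × 23 mm base, rising to 15 mm along the y=0 edge and sloping linearly to z=0 at y=23 (dimensions read to the nearest mm from the axis ticks). For the g-code, the solid's height is divided into equal slices at the stated Δz and each level perimeter traced with G1 moves after a G0 lift.

; perimeter-only toolpath
G21 ; units = mm
G90 ; absolute positioning
G28 ; home
; layer 1
G0 Z3.000
G0 X0.000 Y0.000
G1 X21.000 Y0.000
G1 X21.000 Y18.400
G1 X0.000 Y18.400
G1 X0.000 Y0.000
; layer 2
G0 Z6.000
G0 X0.000 Y0.000
G1 X21.000 Y0.000
G1 X21.000 Y13.800
G1 X0.000 Y13.800
G1 X0.000 Y0.000
; layer 3
G0 Z9.000
G0 X0.000 Y0.000
G1 X21.000 Y0.000
G1 X21.000 Y9.200
G1 X0.000 Y9.200
G1 X0.000 Y0.000
; layer 4
G0 Z12.000
G0 X0.000 Y0.000
G1 X21.000 Y0.000
G1 X21.000 Y4.600
G1 X0.000 Y4.600
G1 X0.000 Y0.000
M2 ; end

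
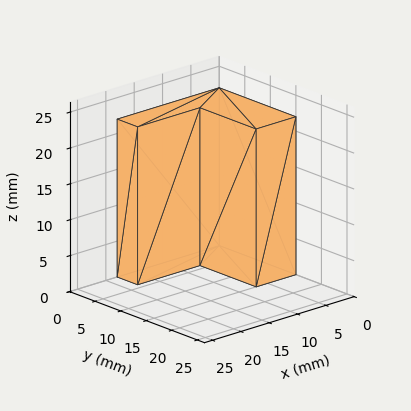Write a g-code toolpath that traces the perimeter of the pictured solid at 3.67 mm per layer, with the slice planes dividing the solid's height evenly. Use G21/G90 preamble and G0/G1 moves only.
Reading the render: the shape is an L-shaped prism: outer 18 × 15 mm, arm thicknesses ≈ 4 mm (horizontal) and 7 mm (vertical), extruded 22 mm in z (dimensions read to the nearest mm from the axis ticks). For the g-code, the solid's height is divided into equal slices at the stated Δz and each level perimeter traced with G1 moves after a G0 lift.

; perimeter-only toolpath
G21 ; units = mm
G90 ; absolute positioning
G28 ; home
; layer 1
G0 Z3.67
G0 X0.00 Y0.00
G1 X18.00 Y0.00
G1 X18.00 Y4.00
G1 X7.00 Y4.00
G1 X7.00 Y15.00
G1 X0.00 Y15.00
G1 X0.00 Y0.00
; layer 2
G0 Z7.33
G0 X0.00 Y0.00
G1 X18.00 Y0.00
G1 X18.00 Y4.00
G1 X7.00 Y4.00
G1 X7.00 Y15.00
G1 X0.00 Y15.00
G1 X0.00 Y0.00
; layer 3
G0 Z11.00
G0 X0.00 Y0.00
G1 X18.00 Y0.00
G1 X18.00 Y4.00
G1 X7.00 Y4.00
G1 X7.00 Y15.00
G1 X0.00 Y15.00
G1 X0.00 Y0.00
; layer 4
G0 Z14.67
G0 X0.00 Y0.00
G1 X18.00 Y0.00
G1 X18.00 Y4.00
G1 X7.00 Y4.00
G1 X7.00 Y15.00
G1 X0.00 Y15.00
G1 X0.00 Y0.00
; layer 5
G0 Z18.33
G0 X0.00 Y0.00
G1 X18.00 Y0.00
G1 X18.00 Y4.00
G1 X7.00 Y4.00
G1 X7.00 Y15.00
G1 X0.00 Y15.00
G1 X0.00 Y0.00
; layer 6
G0 Z22.00
G0 X0.00 Y0.00
G1 X18.00 Y0.00
G1 X18.00 Y4.00
G1 X7.00 Y4.00
G1 X7.00 Y15.00
G1 X0.00 Y15.00
G1 X0.00 Y0.00
M2 ; end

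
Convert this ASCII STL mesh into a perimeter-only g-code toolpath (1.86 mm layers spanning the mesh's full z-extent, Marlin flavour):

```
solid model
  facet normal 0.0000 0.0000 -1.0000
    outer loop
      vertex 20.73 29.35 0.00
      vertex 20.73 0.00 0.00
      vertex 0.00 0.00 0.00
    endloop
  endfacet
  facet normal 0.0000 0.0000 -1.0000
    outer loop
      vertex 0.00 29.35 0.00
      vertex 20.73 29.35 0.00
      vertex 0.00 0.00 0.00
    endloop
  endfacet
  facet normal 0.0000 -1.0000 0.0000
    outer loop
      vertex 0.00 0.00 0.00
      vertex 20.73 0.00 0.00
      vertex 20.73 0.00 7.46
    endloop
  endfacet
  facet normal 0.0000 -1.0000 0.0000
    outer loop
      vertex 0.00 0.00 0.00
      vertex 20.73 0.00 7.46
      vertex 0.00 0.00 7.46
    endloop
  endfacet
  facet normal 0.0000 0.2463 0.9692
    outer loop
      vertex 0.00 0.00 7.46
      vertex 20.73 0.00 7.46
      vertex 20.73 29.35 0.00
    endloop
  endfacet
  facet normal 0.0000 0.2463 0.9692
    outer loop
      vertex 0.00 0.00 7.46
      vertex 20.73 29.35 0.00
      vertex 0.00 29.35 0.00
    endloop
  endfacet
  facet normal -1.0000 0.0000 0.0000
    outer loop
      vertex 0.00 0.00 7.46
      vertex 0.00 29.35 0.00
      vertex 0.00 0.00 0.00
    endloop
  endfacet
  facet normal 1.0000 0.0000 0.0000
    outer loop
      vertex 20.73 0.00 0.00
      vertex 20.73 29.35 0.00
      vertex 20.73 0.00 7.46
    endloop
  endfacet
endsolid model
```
; perimeter-only toolpath
G21 ; units = mm
G90 ; absolute positioning
G28 ; home
; layer 1
G0 Z1.86
G0 X0.00 Y0.00
G1 X20.73 Y0.00
G1 X20.73 Y22.01
G1 X0.00 Y22.01
G1 X0.00 Y0.00
; layer 2
G0 Z3.73
G0 X0.00 Y0.00
G1 X20.73 Y0.00
G1 X20.73 Y14.68
G1 X0.00 Y14.68
G1 X0.00 Y0.00
; layer 3
G0 Z5.59
G0 X0.00 Y0.00
G1 X20.73 Y0.00
G1 X20.73 Y7.34
G1 X0.00 Y7.34
G1 X0.00 Y0.00
M2 ; end

The solid is a wedge (ramp): 20.7 × 29.4 mm base, rising to 7.46 mm along the y=0 edge and sloping linearly to z=0 at y=29.4. Slicing at Δz = 1.86 mm — 4 equal slices spanning the solid's height, so layer i sits at z = i·h/4 — gives 3 non-empty perimeters. Each is a 4-segment closed polygon; G0 lifts to the layer z and rapids to the start vertex, then G1 traces the edges. The cross-section shrinks linearly with z (the slice at the apex is degenerate and omitted).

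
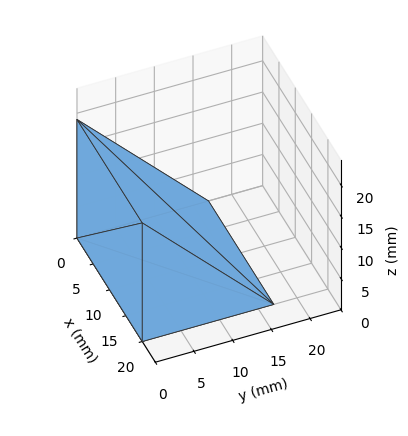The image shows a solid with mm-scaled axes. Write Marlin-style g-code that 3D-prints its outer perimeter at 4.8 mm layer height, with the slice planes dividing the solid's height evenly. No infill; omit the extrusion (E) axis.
Reading the render: the shape is a wedge (ramp): 20 × 17 mm base, rising to 19 mm along the y=0 edge and sloping linearly to z=0 at y=17 (dimensions read to the nearest mm from the axis ticks). For the g-code, the solid's height is divided into equal slices at the stated Δz and each level perimeter traced with G1 moves after a G0 lift.

; perimeter-only toolpath
G21 ; units = mm
G90 ; absolute positioning
G28 ; home
; layer 1
G0 Z4.8
G0 X0.0 Y0.0
G1 X20.0 Y0.0
G1 X20.0 Y12.8
G1 X0.0 Y12.8
G1 X0.0 Y0.0
; layer 2
G0 Z9.5
G0 X0.0 Y0.0
G1 X20.0 Y0.0
G1 X20.0 Y8.5
G1 X0.0 Y8.5
G1 X0.0 Y0.0
; layer 3
G0 Z14.2
G0 X0.0 Y0.0
G1 X20.0 Y0.0
G1 X20.0 Y4.2
G1 X0.0 Y4.2
G1 X0.0 Y0.0
M2 ; end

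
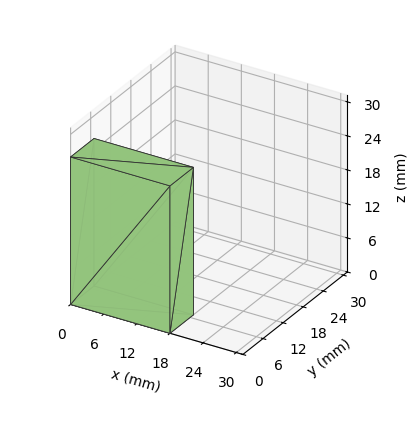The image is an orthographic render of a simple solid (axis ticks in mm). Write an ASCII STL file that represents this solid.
Reading the render: the shape is a rectangular box, roughly 18 × 7 mm footprint and 26 mm tall (dimensions read to the nearest mm from the axis ticks). For the STL, each face is triangulated and given an outward normal.

solid part
  facet normal 0.0000 0.0000 -1.0000
    outer loop
      vertex 18.00 7.00 0.00
      vertex 18.00 0.00 0.00
      vertex 0.00 0.00 0.00
    endloop
  endfacet
  facet normal 0.0000 0.0000 -1.0000
    outer loop
      vertex 0.00 7.00 0.00
      vertex 18.00 7.00 0.00
      vertex 0.00 0.00 0.00
    endloop
  endfacet
  facet normal 0.0000 0.0000 1.0000
    outer loop
      vertex 0.00 0.00 26.00
      vertex 18.00 0.00 26.00
      vertex 18.00 7.00 26.00
    endloop
  endfacet
  facet normal 0.0000 0.0000 1.0000
    outer loop
      vertex 0.00 0.00 26.00
      vertex 18.00 7.00 26.00
      vertex 0.00 7.00 26.00
    endloop
  endfacet
  facet normal 0.0000 -1.0000 0.0000
    outer loop
      vertex 0.00 0.00 0.00
      vertex 18.00 0.00 0.00
      vertex 18.00 0.00 26.00
    endloop
  endfacet
  facet normal 0.0000 -1.0000 0.0000
    outer loop
      vertex 0.00 0.00 0.00
      vertex 18.00 0.00 26.00
      vertex 0.00 0.00 26.00
    endloop
  endfacet
  facet normal 0.0000 1.0000 0.0000
    outer loop
      vertex 18.00 7.00 26.00
      vertex 18.00 7.00 0.00
      vertex 0.00 7.00 0.00
    endloop
  endfacet
  facet normal 0.0000 1.0000 0.0000
    outer loop
      vertex 0.00 7.00 26.00
      vertex 18.00 7.00 26.00
      vertex 0.00 7.00 0.00
    endloop
  endfacet
  facet normal -1.0000 0.0000 0.0000
    outer loop
      vertex 0.00 7.00 26.00
      vertex 0.00 7.00 0.00
      vertex 0.00 0.00 0.00
    endloop
  endfacet
  facet normal -1.0000 0.0000 0.0000
    outer loop
      vertex 0.00 0.00 26.00
      vertex 0.00 7.00 26.00
      vertex 0.00 0.00 0.00
    endloop
  endfacet
  facet normal 1.0000 0.0000 0.0000
    outer loop
      vertex 18.00 0.00 0.00
      vertex 18.00 7.00 0.00
      vertex 18.00 7.00 26.00
    endloop
  endfacet
  facet normal 1.0000 0.0000 0.0000
    outer loop
      vertex 18.00 0.00 0.00
      vertex 18.00 7.00 26.00
      vertex 18.00 0.00 26.00
    endloop
  endfacet
endsolid part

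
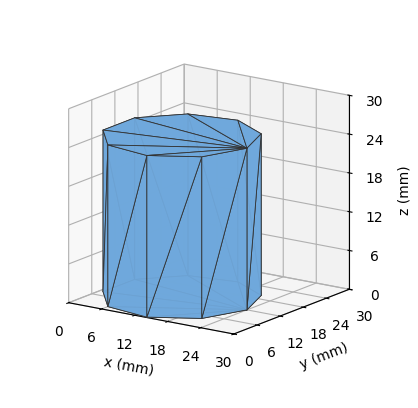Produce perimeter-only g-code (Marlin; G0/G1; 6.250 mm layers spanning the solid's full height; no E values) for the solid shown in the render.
Reading the render: the shape is a regular 9-sided prism (a cylinder approximated with 9 flat sides), circumscribed radius ≈ 12 mm, height ≈ 25 mm (dimensions read to the nearest mm from the axis ticks). For the g-code, the solid's height is divided into equal slices at the stated Δz and each level perimeter traced with G1 moves after a G0 lift.

; perimeter-only toolpath
G21 ; units = mm
G90 ; absolute positioning
G28 ; home
; layer 1
G0 Z6.250
G0 X24.000 Y12.000
G1 X21.193 Y19.713
G1 X14.084 Y23.818
G1 X6.000 Y22.392
G1 X0.724 Y16.104
G1 X0.724 Y7.896
G1 X6.000 Y1.608
G1 X14.084 Y0.182
G1 X21.193 Y4.287
G1 X24.000 Y12.000
; layer 2
G0 Z12.500
G0 X24.000 Y12.000
G1 X21.193 Y19.713
G1 X14.084 Y23.818
G1 X6.000 Y22.392
G1 X0.724 Y16.104
G1 X0.724 Y7.896
G1 X6.000 Y1.608
G1 X14.084 Y0.182
G1 X21.193 Y4.287
G1 X24.000 Y12.000
; layer 3
G0 Z18.750
G0 X24.000 Y12.000
G1 X21.193 Y19.713
G1 X14.084 Y23.818
G1 X6.000 Y22.392
G1 X0.724 Y16.104
G1 X0.724 Y7.896
G1 X6.000 Y1.608
G1 X14.084 Y0.182
G1 X21.193 Y4.287
G1 X24.000 Y12.000
; layer 4
G0 Z25.000
G0 X24.000 Y12.000
G1 X21.193 Y19.713
G1 X14.084 Y23.818
G1 X6.000 Y22.392
G1 X0.724 Y16.104
G1 X0.724 Y7.896
G1 X6.000 Y1.608
G1 X14.084 Y0.182
G1 X21.193 Y4.287
G1 X24.000 Y12.000
M2 ; end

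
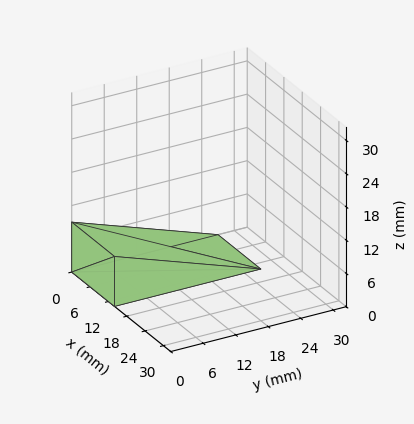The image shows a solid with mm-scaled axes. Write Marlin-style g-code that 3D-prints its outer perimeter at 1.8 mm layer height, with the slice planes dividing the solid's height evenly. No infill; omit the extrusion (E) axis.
Reading the render: the shape is a wedge (ramp): 14 × 27 mm base, rising to 9 mm along the y=0 edge and sloping linearly to z=0 at y=27 (dimensions read to the nearest mm from the axis ticks). For the g-code, the solid's height is divided into equal slices at the stated Δz and each level perimeter traced with G1 moves after a G0 lift.

; perimeter-only toolpath
G21 ; units = mm
G90 ; absolute positioning
G28 ; home
; layer 1
G0 Z1.8
G0 X0.0 Y0.0
G1 X14.0 Y0.0
G1 X14.0 Y21.6
G1 X0.0 Y21.6
G1 X0.0 Y0.0
; layer 2
G0 Z3.6
G0 X0.0 Y0.0
G1 X14.0 Y0.0
G1 X14.0 Y16.2
G1 X0.0 Y16.2
G1 X0.0 Y0.0
; layer 3
G0 Z5.4
G0 X0.0 Y0.0
G1 X14.0 Y0.0
G1 X14.0 Y10.8
G1 X0.0 Y10.8
G1 X0.0 Y0.0
; layer 4
G0 Z7.2
G0 X0.0 Y0.0
G1 X14.0 Y0.0
G1 X14.0 Y5.4
G1 X0.0 Y5.4
G1 X0.0 Y0.0
M2 ; end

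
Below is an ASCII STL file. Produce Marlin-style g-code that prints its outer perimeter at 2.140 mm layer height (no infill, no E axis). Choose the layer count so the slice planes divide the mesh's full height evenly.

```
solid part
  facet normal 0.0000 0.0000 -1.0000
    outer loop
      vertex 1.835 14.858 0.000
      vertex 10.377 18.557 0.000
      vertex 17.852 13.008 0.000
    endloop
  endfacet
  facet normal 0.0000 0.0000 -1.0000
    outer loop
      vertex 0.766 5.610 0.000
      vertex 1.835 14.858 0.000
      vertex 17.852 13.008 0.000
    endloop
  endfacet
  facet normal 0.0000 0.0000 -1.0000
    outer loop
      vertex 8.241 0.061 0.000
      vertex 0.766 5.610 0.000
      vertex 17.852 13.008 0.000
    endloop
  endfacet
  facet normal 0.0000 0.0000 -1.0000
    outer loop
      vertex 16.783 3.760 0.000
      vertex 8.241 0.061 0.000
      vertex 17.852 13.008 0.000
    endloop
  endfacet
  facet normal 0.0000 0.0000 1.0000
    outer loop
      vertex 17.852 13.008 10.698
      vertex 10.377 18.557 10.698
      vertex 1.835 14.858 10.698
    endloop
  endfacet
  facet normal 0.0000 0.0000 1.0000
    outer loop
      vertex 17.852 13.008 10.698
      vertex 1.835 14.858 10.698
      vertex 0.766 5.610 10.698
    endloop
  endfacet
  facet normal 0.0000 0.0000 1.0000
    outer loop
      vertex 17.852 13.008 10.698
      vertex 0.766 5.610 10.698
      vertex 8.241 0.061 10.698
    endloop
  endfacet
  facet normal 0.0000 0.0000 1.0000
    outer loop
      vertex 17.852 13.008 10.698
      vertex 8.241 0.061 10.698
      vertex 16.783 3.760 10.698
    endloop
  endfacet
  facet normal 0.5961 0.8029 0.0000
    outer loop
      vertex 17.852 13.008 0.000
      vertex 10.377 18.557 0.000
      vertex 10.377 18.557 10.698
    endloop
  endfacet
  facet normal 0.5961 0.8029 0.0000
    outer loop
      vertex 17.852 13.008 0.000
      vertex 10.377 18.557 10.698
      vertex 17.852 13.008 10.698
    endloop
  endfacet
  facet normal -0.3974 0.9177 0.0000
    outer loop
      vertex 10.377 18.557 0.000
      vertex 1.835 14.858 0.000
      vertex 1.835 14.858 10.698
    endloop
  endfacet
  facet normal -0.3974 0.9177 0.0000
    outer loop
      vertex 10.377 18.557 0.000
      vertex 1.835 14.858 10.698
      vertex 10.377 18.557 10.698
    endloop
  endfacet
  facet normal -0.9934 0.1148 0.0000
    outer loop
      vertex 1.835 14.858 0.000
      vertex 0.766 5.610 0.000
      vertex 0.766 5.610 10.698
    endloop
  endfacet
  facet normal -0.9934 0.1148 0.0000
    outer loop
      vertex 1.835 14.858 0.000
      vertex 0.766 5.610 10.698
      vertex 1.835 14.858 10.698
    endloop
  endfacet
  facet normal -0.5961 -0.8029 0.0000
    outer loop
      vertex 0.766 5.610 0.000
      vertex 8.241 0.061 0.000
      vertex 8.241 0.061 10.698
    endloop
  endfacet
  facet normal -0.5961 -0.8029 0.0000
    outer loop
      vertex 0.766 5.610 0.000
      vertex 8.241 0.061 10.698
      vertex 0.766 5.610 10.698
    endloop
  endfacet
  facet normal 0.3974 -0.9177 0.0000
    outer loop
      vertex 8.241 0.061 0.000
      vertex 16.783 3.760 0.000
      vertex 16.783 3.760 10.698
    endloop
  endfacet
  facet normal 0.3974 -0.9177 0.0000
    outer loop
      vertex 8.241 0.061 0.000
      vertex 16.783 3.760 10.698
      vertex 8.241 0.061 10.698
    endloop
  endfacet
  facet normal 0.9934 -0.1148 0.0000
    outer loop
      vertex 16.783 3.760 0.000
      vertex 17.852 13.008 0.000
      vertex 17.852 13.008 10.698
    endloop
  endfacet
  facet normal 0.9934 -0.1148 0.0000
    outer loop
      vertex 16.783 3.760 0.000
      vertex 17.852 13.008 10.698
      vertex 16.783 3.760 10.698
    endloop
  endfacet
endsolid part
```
; perimeter-only toolpath
G21 ; units = mm
G90 ; absolute positioning
G28 ; home
; layer 1
G0 Z2.140
G0 X17.852 Y13.008
G1 X10.377 Y18.557
G1 X1.835 Y14.858
G1 X0.766 Y5.610
G1 X8.241 Y0.061
G1 X16.783 Y3.760
G1 X17.852 Y13.008
; layer 2
G0 Z4.279
G0 X17.852 Y13.008
G1 X10.377 Y18.557
G1 X1.835 Y14.858
G1 X0.766 Y5.610
G1 X8.241 Y0.061
G1 X16.783 Y3.760
G1 X17.852 Y13.008
; layer 3
G0 Z6.419
G0 X17.852 Y13.008
G1 X10.377 Y18.557
G1 X1.835 Y14.858
G1 X0.766 Y5.610
G1 X8.241 Y0.061
G1 X16.783 Y3.760
G1 X17.852 Y13.008
; layer 4
G0 Z8.558
G0 X17.852 Y13.008
G1 X10.377 Y18.557
G1 X1.835 Y14.858
G1 X0.766 Y5.610
G1 X8.241 Y0.061
G1 X16.783 Y3.760
G1 X17.852 Y13.008
; layer 5
G0 Z10.698
G0 X17.852 Y13.008
G1 X10.377 Y18.557
G1 X1.835 Y14.858
G1 X0.766 Y5.610
G1 X8.241 Y0.061
G1 X16.783 Y3.760
G1 X17.852 Y13.008
M2 ; end

The solid is a regular 6-sided prism (a cylinder approximated with 6 flat sides), circumscribed radius ≈ 9.31 mm, height ≈ 10.7 mm. Slicing at Δz = 2.140 mm — 5 equal slices spanning the solid's height, so layer i sits at z = i·h/5 — gives 5 non-empty perimeters. Each is a 6-segment closed polygon; G0 lifts to the layer z and rapids to the start vertex, then G1 traces the edges.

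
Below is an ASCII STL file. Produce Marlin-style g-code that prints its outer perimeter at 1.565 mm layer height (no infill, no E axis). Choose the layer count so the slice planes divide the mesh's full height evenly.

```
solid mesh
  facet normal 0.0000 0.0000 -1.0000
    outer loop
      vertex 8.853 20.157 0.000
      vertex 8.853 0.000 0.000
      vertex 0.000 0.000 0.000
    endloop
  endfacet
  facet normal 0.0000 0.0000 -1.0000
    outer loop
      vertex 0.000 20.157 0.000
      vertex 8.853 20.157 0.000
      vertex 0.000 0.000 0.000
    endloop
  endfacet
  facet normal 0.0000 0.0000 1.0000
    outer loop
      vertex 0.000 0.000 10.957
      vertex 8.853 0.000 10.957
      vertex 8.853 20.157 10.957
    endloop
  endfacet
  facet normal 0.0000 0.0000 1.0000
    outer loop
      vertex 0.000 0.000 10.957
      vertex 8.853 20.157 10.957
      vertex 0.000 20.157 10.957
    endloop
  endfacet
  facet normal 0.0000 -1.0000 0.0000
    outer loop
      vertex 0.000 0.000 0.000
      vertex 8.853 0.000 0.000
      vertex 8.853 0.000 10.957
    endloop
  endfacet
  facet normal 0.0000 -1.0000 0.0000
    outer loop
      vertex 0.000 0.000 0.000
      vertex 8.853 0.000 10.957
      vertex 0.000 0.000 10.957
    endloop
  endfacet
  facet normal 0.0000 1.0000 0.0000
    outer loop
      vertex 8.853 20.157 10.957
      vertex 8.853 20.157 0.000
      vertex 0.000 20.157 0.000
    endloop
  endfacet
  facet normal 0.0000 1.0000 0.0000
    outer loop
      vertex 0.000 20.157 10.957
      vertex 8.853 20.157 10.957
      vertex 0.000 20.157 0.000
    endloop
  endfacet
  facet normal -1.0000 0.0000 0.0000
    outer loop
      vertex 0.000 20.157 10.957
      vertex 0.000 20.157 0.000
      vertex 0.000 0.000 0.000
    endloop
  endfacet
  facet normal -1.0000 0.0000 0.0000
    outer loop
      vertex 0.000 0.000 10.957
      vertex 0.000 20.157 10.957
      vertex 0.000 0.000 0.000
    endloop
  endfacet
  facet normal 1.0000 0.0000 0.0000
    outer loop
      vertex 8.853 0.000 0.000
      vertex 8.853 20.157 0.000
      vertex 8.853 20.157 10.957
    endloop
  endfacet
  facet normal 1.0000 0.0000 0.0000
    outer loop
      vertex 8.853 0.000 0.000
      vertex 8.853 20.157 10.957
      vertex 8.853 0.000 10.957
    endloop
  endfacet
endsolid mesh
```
; perimeter-only toolpath
G21 ; units = mm
G90 ; absolute positioning
G28 ; home
; layer 1
G0 Z1.565
G0 X0.000 Y0.000
G1 X8.853 Y0.000
G1 X8.853 Y20.157
G1 X0.000 Y20.157
G1 X0.000 Y0.000
; layer 2
G0 Z3.131
G0 X0.000 Y0.000
G1 X8.853 Y0.000
G1 X8.853 Y20.157
G1 X0.000 Y20.157
G1 X0.000 Y0.000
; layer 3
G0 Z4.696
G0 X0.000 Y0.000
G1 X8.853 Y0.000
G1 X8.853 Y20.157
G1 X0.000 Y20.157
G1 X0.000 Y0.000
; layer 4
G0 Z6.261
G0 X0.000 Y0.000
G1 X8.853 Y0.000
G1 X8.853 Y20.157
G1 X0.000 Y20.157
G1 X0.000 Y0.000
; layer 5
G0 Z7.826
G0 X0.000 Y0.000
G1 X8.853 Y0.000
G1 X8.853 Y20.157
G1 X0.000 Y20.157
G1 X0.000 Y0.000
; layer 6
G0 Z9.392
G0 X0.000 Y0.000
G1 X8.853 Y0.000
G1 X8.853 Y20.157
G1 X0.000 Y20.157
G1 X0.000 Y0.000
; layer 7
G0 Z10.957
G0 X0.000 Y0.000
G1 X8.853 Y0.000
G1 X8.853 Y20.157
G1 X0.000 Y20.157
G1 X0.000 Y0.000
M2 ; end

The solid is a rectangular box, roughly 8.85 × 20.2 mm footprint and 11 mm tall. Slicing at Δz = 1.565 mm — 7 equal slices spanning the solid's height, so layer i sits at z = i·h/7 — gives 7 non-empty perimeters. Each is a 4-segment closed polygon; G0 lifts to the layer z and rapids to the start vertex, then G1 traces the edges.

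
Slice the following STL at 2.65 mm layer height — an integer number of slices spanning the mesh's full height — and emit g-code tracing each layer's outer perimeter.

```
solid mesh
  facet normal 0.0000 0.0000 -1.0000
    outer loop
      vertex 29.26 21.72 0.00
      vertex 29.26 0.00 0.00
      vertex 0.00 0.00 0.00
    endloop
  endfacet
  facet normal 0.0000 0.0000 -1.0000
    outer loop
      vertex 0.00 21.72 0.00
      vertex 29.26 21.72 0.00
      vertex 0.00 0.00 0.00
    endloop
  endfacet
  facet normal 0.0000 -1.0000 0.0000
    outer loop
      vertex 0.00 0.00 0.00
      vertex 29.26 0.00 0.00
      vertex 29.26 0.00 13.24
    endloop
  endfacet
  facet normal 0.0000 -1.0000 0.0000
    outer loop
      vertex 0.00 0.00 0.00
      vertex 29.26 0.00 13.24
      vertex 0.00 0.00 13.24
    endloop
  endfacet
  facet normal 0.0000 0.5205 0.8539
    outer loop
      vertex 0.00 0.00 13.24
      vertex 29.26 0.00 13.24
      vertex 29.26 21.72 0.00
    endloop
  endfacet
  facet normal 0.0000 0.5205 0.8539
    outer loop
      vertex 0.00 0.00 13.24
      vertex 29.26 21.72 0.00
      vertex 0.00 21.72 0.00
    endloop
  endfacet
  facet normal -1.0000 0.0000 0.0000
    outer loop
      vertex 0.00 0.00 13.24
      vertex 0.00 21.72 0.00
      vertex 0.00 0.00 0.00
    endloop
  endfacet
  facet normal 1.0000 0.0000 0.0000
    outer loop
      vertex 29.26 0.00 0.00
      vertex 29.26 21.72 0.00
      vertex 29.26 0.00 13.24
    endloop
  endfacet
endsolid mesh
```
; perimeter-only toolpath
G21 ; units = mm
G90 ; absolute positioning
G28 ; home
; layer 1
G0 Z2.65
G0 X0.00 Y0.00
G1 X29.26 Y0.00
G1 X29.26 Y17.38
G1 X0.00 Y17.38
G1 X0.00 Y0.00
; layer 2
G0 Z5.30
G0 X0.00 Y0.00
G1 X29.26 Y0.00
G1 X29.26 Y13.03
G1 X0.00 Y13.03
G1 X0.00 Y0.00
; layer 3
G0 Z7.94
G0 X0.00 Y0.00
G1 X29.26 Y0.00
G1 X29.26 Y8.69
G1 X0.00 Y8.69
G1 X0.00 Y0.00
; layer 4
G0 Z10.59
G0 X0.00 Y0.00
G1 X29.26 Y0.00
G1 X29.26 Y4.34
G1 X0.00 Y4.34
G1 X0.00 Y0.00
M2 ; end

The solid is a wedge (ramp): 29.3 × 21.7 mm base, rising to 13.2 mm along the y=0 edge and sloping linearly to z=0 at y=21.7. Slicing at Δz = 2.65 mm — 5 equal slices spanning the solid's height, so layer i sits at z = i·h/5 — gives 4 non-empty perimeters. Each is a 4-segment closed polygon; G0 lifts to the layer z and rapids to the start vertex, then G1 traces the edges. The cross-section shrinks linearly with z (the slice at the apex is degenerate and omitted).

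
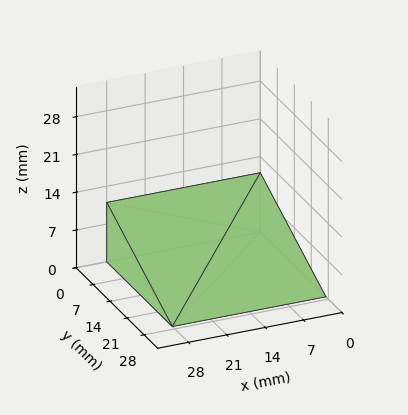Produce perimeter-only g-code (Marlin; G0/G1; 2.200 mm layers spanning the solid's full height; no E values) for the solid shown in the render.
Reading the render: the shape is a wedge (ramp): 28 × 27 mm base, rising to 11 mm along the y=0 edge and sloping linearly to z=0 at y=27 (dimensions read to the nearest mm from the axis ticks). For the g-code, the solid's height is divided into equal slices at the stated Δz and each level perimeter traced with G1 moves after a G0 lift.

; perimeter-only toolpath
G21 ; units = mm
G90 ; absolute positioning
G28 ; home
; layer 1
G0 Z2.200
G0 X0.000 Y0.000
G1 X28.000 Y0.000
G1 X28.000 Y21.600
G1 X0.000 Y21.600
G1 X0.000 Y0.000
; layer 2
G0 Z4.400
G0 X0.000 Y0.000
G1 X28.000 Y0.000
G1 X28.000 Y16.200
G1 X0.000 Y16.200
G1 X0.000 Y0.000
; layer 3
G0 Z6.600
G0 X0.000 Y0.000
G1 X28.000 Y0.000
G1 X28.000 Y10.800
G1 X0.000 Y10.800
G1 X0.000 Y0.000
; layer 4
G0 Z8.800
G0 X0.000 Y0.000
G1 X28.000 Y0.000
G1 X28.000 Y5.400
G1 X0.000 Y5.400
G1 X0.000 Y0.000
M2 ; end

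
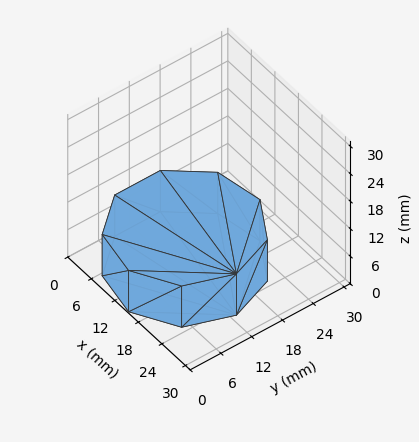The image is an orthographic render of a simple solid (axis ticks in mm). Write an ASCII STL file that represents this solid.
Reading the render: the shape is a regular 9-sided prism (a cylinder approximated with 9 flat sides), circumscribed radius ≈ 13 mm, height ≈ 9 mm (dimensions read to the nearest mm from the axis ticks). For the STL, each face is triangulated and given an outward normal.

solid part
  facet normal 0.0000 0.0000 -1.0000
    outer loop
      vertex 15.257 25.803 0.000
      vertex 22.959 21.356 0.000
      vertex 26.000 13.000 0.000
    endloop
  endfacet
  facet normal 0.0000 0.0000 -1.0000
    outer loop
      vertex 6.500 24.258 0.000
      vertex 15.257 25.803 0.000
      vertex 26.000 13.000 0.000
    endloop
  endfacet
  facet normal 0.0000 0.0000 -1.0000
    outer loop
      vertex 0.784 17.446 0.000
      vertex 6.500 24.258 0.000
      vertex 26.000 13.000 0.000
    endloop
  endfacet
  facet normal 0.0000 0.0000 -1.0000
    outer loop
      vertex 0.784 8.554 0.000
      vertex 0.784 17.446 0.000
      vertex 26.000 13.000 0.000
    endloop
  endfacet
  facet normal 0.0000 0.0000 -1.0000
    outer loop
      vertex 6.500 1.742 0.000
      vertex 0.784 8.554 0.000
      vertex 26.000 13.000 0.000
    endloop
  endfacet
  facet normal 0.0000 0.0000 -1.0000
    outer loop
      vertex 15.257 0.197 0.000
      vertex 6.500 1.742 0.000
      vertex 26.000 13.000 0.000
    endloop
  endfacet
  facet normal 0.0000 0.0000 -1.0000
    outer loop
      vertex 22.959 4.644 0.000
      vertex 15.257 0.197 0.000
      vertex 26.000 13.000 0.000
    endloop
  endfacet
  facet normal 0.0000 0.0000 1.0000
    outer loop
      vertex 26.000 13.000 9.000
      vertex 22.959 21.356 9.000
      vertex 15.257 25.803 9.000
    endloop
  endfacet
  facet normal 0.0000 0.0000 1.0000
    outer loop
      vertex 26.000 13.000 9.000
      vertex 15.257 25.803 9.000
      vertex 6.500 24.258 9.000
    endloop
  endfacet
  facet normal 0.0000 0.0000 1.0000
    outer loop
      vertex 26.000 13.000 9.000
      vertex 6.500 24.258 9.000
      vertex 0.784 17.446 9.000
    endloop
  endfacet
  facet normal 0.0000 0.0000 1.0000
    outer loop
      vertex 26.000 13.000 9.000
      vertex 0.784 17.446 9.000
      vertex 0.784 8.554 9.000
    endloop
  endfacet
  facet normal 0.0000 0.0000 1.0000
    outer loop
      vertex 26.000 13.000 9.000
      vertex 0.784 8.554 9.000
      vertex 6.500 1.742 9.000
    endloop
  endfacet
  facet normal 0.0000 0.0000 1.0000
    outer loop
      vertex 26.000 13.000 9.000
      vertex 6.500 1.742 9.000
      vertex 15.257 0.197 9.000
    endloop
  endfacet
  facet normal 0.0000 0.0000 1.0000
    outer loop
      vertex 26.000 13.000 9.000
      vertex 15.257 0.197 9.000
      vertex 22.959 4.644 9.000
    endloop
  endfacet
  facet normal 0.9397 0.3420 0.0000
    outer loop
      vertex 26.000 13.000 0.000
      vertex 22.959 21.356 0.000
      vertex 22.959 21.356 9.000
    endloop
  endfacet
  facet normal 0.9397 0.3420 0.0000
    outer loop
      vertex 26.000 13.000 0.000
      vertex 22.959 21.356 9.000
      vertex 26.000 13.000 9.000
    endloop
  endfacet
  facet normal 0.5000 0.8660 0.0000
    outer loop
      vertex 22.959 21.356 0.000
      vertex 15.257 25.803 0.000
      vertex 15.257 25.803 9.000
    endloop
  endfacet
  facet normal 0.5000 0.8660 0.0000
    outer loop
      vertex 22.959 21.356 0.000
      vertex 15.257 25.803 9.000
      vertex 22.959 21.356 9.000
    endloop
  endfacet
  facet normal -0.1737 0.9848 0.0000
    outer loop
      vertex 15.257 25.803 0.000
      vertex 6.500 24.258 0.000
      vertex 6.500 24.258 9.000
    endloop
  endfacet
  facet normal -0.1737 0.9848 0.0000
    outer loop
      vertex 15.257 25.803 0.000
      vertex 6.500 24.258 9.000
      vertex 15.257 25.803 9.000
    endloop
  endfacet
  facet normal -0.7660 0.6428 0.0000
    outer loop
      vertex 6.500 24.258 0.000
      vertex 0.784 17.446 0.000
      vertex 0.784 17.446 9.000
    endloop
  endfacet
  facet normal -0.7660 0.6428 0.0000
    outer loop
      vertex 6.500 24.258 0.000
      vertex 0.784 17.446 9.000
      vertex 6.500 24.258 9.000
    endloop
  endfacet
  facet normal -1.0000 0.0000 0.0000
    outer loop
      vertex 0.784 17.446 0.000
      vertex 0.784 8.554 0.000
      vertex 0.784 8.554 9.000
    endloop
  endfacet
  facet normal -1.0000 0.0000 0.0000
    outer loop
      vertex 0.784 17.446 0.000
      vertex 0.784 8.554 9.000
      vertex 0.784 17.446 9.000
    endloop
  endfacet
  facet normal -0.7660 -0.6428 0.0000
    outer loop
      vertex 0.784 8.554 0.000
      vertex 6.500 1.742 0.000
      vertex 6.500 1.742 9.000
    endloop
  endfacet
  facet normal -0.7660 -0.6428 0.0000
    outer loop
      vertex 0.784 8.554 0.000
      vertex 6.500 1.742 9.000
      vertex 0.784 8.554 9.000
    endloop
  endfacet
  facet normal -0.1737 -0.9848 0.0000
    outer loop
      vertex 6.500 1.742 0.000
      vertex 15.257 0.197 0.000
      vertex 15.257 0.197 9.000
    endloop
  endfacet
  facet normal -0.1737 -0.9848 0.0000
    outer loop
      vertex 6.500 1.742 0.000
      vertex 15.257 0.197 9.000
      vertex 6.500 1.742 9.000
    endloop
  endfacet
  facet normal 0.5000 -0.8660 0.0000
    outer loop
      vertex 15.257 0.197 0.000
      vertex 22.959 4.644 0.000
      vertex 22.959 4.644 9.000
    endloop
  endfacet
  facet normal 0.5000 -0.8660 0.0000
    outer loop
      vertex 15.257 0.197 0.000
      vertex 22.959 4.644 9.000
      vertex 15.257 0.197 9.000
    endloop
  endfacet
  facet normal 0.9397 -0.3420 0.0000
    outer loop
      vertex 22.959 4.644 0.000
      vertex 26.000 13.000 0.000
      vertex 26.000 13.000 9.000
    endloop
  endfacet
  facet normal 0.9397 -0.3420 0.0000
    outer loop
      vertex 22.959 4.644 0.000
      vertex 26.000 13.000 9.000
      vertex 22.959 4.644 9.000
    endloop
  endfacet
endsolid part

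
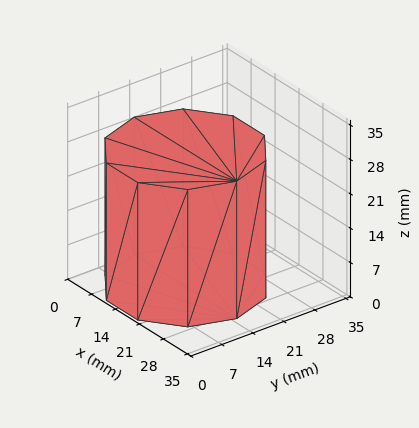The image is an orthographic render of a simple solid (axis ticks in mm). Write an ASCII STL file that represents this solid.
Reading the render: the shape is a regular 10-sided prism (a cylinder approximated with 10 flat sides), circumscribed radius ≈ 15 mm, height ≈ 28 mm (dimensions read to the nearest mm from the axis ticks). For the STL, each face is triangulated and given an outward normal.

solid part
  facet normal 0.0000 0.0000 -1.0000
    outer loop
      vertex 19.6 29.3 0.0
      vertex 27.1 23.8 0.0
      vertex 30.0 15.0 0.0
    endloop
  endfacet
  facet normal 0.0000 0.0000 -1.0000
    outer loop
      vertex 10.4 29.3 0.0
      vertex 19.6 29.3 0.0
      vertex 30.0 15.0 0.0
    endloop
  endfacet
  facet normal 0.0000 0.0000 -1.0000
    outer loop
      vertex 2.9 23.8 0.0
      vertex 10.4 29.3 0.0
      vertex 30.0 15.0 0.0
    endloop
  endfacet
  facet normal 0.0000 0.0000 -1.0000
    outer loop
      vertex 0.0 15.0 0.0
      vertex 2.9 23.8 0.0
      vertex 30.0 15.0 0.0
    endloop
  endfacet
  facet normal 0.0000 0.0000 -1.0000
    outer loop
      vertex 2.9 6.2 0.0
      vertex 0.0 15.0 0.0
      vertex 30.0 15.0 0.0
    endloop
  endfacet
  facet normal 0.0000 0.0000 -1.0000
    outer loop
      vertex 10.4 0.7 0.0
      vertex 2.9 6.2 0.0
      vertex 30.0 15.0 0.0
    endloop
  endfacet
  facet normal 0.0000 0.0000 -1.0000
    outer loop
      vertex 19.6 0.7 0.0
      vertex 10.4 0.7 0.0
      vertex 30.0 15.0 0.0
    endloop
  endfacet
  facet normal 0.0000 0.0000 -1.0000
    outer loop
      vertex 27.1 6.2 0.0
      vertex 19.6 0.7 0.0
      vertex 30.0 15.0 0.0
    endloop
  endfacet
  facet normal 0.0000 0.0000 1.0000
    outer loop
      vertex 30.0 15.0 28.0
      vertex 27.1 23.8 28.0
      vertex 19.6 29.3 28.0
    endloop
  endfacet
  facet normal 0.0000 0.0000 1.0000
    outer loop
      vertex 30.0 15.0 28.0
      vertex 19.6 29.3 28.0
      vertex 10.4 29.3 28.0
    endloop
  endfacet
  facet normal 0.0000 0.0000 1.0000
    outer loop
      vertex 30.0 15.0 28.0
      vertex 10.4 29.3 28.0
      vertex 2.9 23.8 28.0
    endloop
  endfacet
  facet normal 0.0000 0.0000 1.0000
    outer loop
      vertex 30.0 15.0 28.0
      vertex 2.9 23.8 28.0
      vertex 0.0 15.0 28.0
    endloop
  endfacet
  facet normal 0.0000 0.0000 1.0000
    outer loop
      vertex 30.0 15.0 28.0
      vertex 0.0 15.0 28.0
      vertex 2.9 6.2 28.0
    endloop
  endfacet
  facet normal 0.0000 0.0000 1.0000
    outer loop
      vertex 30.0 15.0 28.0
      vertex 2.9 6.2 28.0
      vertex 10.4 0.7 28.0
    endloop
  endfacet
  facet normal 0.0000 0.0000 1.0000
    outer loop
      vertex 30.0 15.0 28.0
      vertex 10.4 0.7 28.0
      vertex 19.6 0.7 28.0
    endloop
  endfacet
  facet normal 0.0000 0.0000 1.0000
    outer loop
      vertex 30.0 15.0 28.0
      vertex 19.6 0.7 28.0
      vertex 27.1 6.2 28.0
    endloop
  endfacet
  facet normal 0.9498 0.3130 0.0000
    outer loop
      vertex 30.0 15.0 0.0
      vertex 27.1 23.8 0.0
      vertex 27.1 23.8 28.0
    endloop
  endfacet
  facet normal 0.9498 0.3130 0.0000
    outer loop
      vertex 30.0 15.0 0.0
      vertex 27.1 23.8 28.0
      vertex 30.0 15.0 28.0
    endloop
  endfacet
  facet normal 0.5914 0.8064 0.0000
    outer loop
      vertex 27.1 23.8 0.0
      vertex 19.6 29.3 0.0
      vertex 19.6 29.3 28.0
    endloop
  endfacet
  facet normal 0.5914 0.8064 0.0000
    outer loop
      vertex 27.1 23.8 0.0
      vertex 19.6 29.3 28.0
      vertex 27.1 23.8 28.0
    endloop
  endfacet
  facet normal 0.0000 1.0000 0.0000
    outer loop
      vertex 19.6 29.3 0.0
      vertex 10.4 29.3 0.0
      vertex 10.4 29.3 28.0
    endloop
  endfacet
  facet normal 0.0000 1.0000 0.0000
    outer loop
      vertex 19.6 29.3 0.0
      vertex 10.4 29.3 28.0
      vertex 19.6 29.3 28.0
    endloop
  endfacet
  facet normal -0.5914 0.8064 0.0000
    outer loop
      vertex 10.4 29.3 0.0
      vertex 2.9 23.8 0.0
      vertex 2.9 23.8 28.0
    endloop
  endfacet
  facet normal -0.5914 0.8064 0.0000
    outer loop
      vertex 10.4 29.3 0.0
      vertex 2.9 23.8 28.0
      vertex 10.4 29.3 28.0
    endloop
  endfacet
  facet normal -0.9498 0.3130 0.0000
    outer loop
      vertex 2.9 23.8 0.0
      vertex 0.0 15.0 0.0
      vertex 0.0 15.0 28.0
    endloop
  endfacet
  facet normal -0.9498 0.3130 0.0000
    outer loop
      vertex 2.9 23.8 0.0
      vertex 0.0 15.0 28.0
      vertex 2.9 23.8 28.0
    endloop
  endfacet
  facet normal -0.9498 -0.3130 0.0000
    outer loop
      vertex 0.0 15.0 0.0
      vertex 2.9 6.2 0.0
      vertex 2.9 6.2 28.0
    endloop
  endfacet
  facet normal -0.9498 -0.3130 0.0000
    outer loop
      vertex 0.0 15.0 0.0
      vertex 2.9 6.2 28.0
      vertex 0.0 15.0 28.0
    endloop
  endfacet
  facet normal -0.5914 -0.8064 0.0000
    outer loop
      vertex 2.9 6.2 0.0
      vertex 10.4 0.7 0.0
      vertex 10.4 0.7 28.0
    endloop
  endfacet
  facet normal -0.5914 -0.8064 0.0000
    outer loop
      vertex 2.9 6.2 0.0
      vertex 10.4 0.7 28.0
      vertex 2.9 6.2 28.0
    endloop
  endfacet
  facet normal 0.0000 -1.0000 0.0000
    outer loop
      vertex 10.4 0.7 0.0
      vertex 19.6 0.7 0.0
      vertex 19.6 0.7 28.0
    endloop
  endfacet
  facet normal 0.0000 -1.0000 0.0000
    outer loop
      vertex 10.4 0.7 0.0
      vertex 19.6 0.7 28.0
      vertex 10.4 0.7 28.0
    endloop
  endfacet
  facet normal 0.5914 -0.8064 0.0000
    outer loop
      vertex 19.6 0.7 0.0
      vertex 27.1 6.2 0.0
      vertex 27.1 6.2 28.0
    endloop
  endfacet
  facet normal 0.5914 -0.8064 0.0000
    outer loop
      vertex 19.6 0.7 0.0
      vertex 27.1 6.2 28.0
      vertex 19.6 0.7 28.0
    endloop
  endfacet
  facet normal 0.9498 -0.3130 0.0000
    outer loop
      vertex 27.1 6.2 0.0
      vertex 30.0 15.0 0.0
      vertex 30.0 15.0 28.0
    endloop
  endfacet
  facet normal 0.9498 -0.3130 0.0000
    outer loop
      vertex 27.1 6.2 0.0
      vertex 30.0 15.0 28.0
      vertex 27.1 6.2 28.0
    endloop
  endfacet
endsolid part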